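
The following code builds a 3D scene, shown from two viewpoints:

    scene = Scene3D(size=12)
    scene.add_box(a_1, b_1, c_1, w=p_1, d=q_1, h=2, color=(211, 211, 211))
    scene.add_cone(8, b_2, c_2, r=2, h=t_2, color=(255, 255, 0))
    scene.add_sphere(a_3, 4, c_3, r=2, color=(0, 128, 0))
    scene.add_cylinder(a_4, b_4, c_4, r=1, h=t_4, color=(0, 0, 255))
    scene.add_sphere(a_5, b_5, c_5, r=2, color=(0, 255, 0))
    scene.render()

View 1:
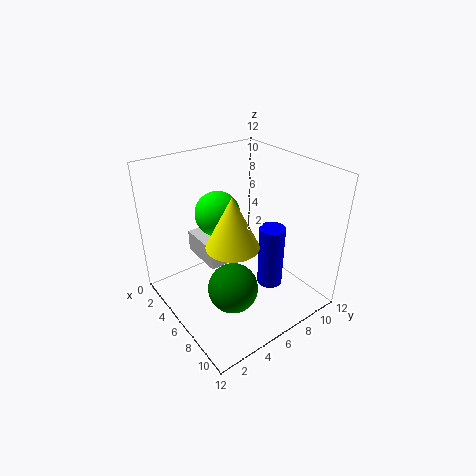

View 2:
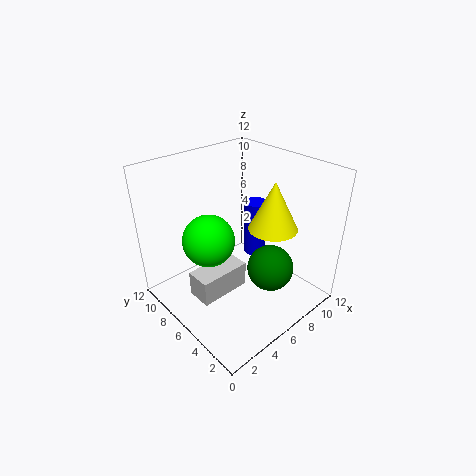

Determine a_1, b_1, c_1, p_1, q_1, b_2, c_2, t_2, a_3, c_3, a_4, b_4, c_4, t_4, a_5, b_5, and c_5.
a_1 = 1, b_1 = 4, c_1 = 3, p_1 = 4, q_1 = 2, b_2 = 4, c_2 = 7, t_2 = 4, a_3 = 8, c_3 = 3, a_4 = 9, b_4 = 7, c_4 = 3, t_4 = 5, a_5 = 3, b_5 = 6, c_5 = 7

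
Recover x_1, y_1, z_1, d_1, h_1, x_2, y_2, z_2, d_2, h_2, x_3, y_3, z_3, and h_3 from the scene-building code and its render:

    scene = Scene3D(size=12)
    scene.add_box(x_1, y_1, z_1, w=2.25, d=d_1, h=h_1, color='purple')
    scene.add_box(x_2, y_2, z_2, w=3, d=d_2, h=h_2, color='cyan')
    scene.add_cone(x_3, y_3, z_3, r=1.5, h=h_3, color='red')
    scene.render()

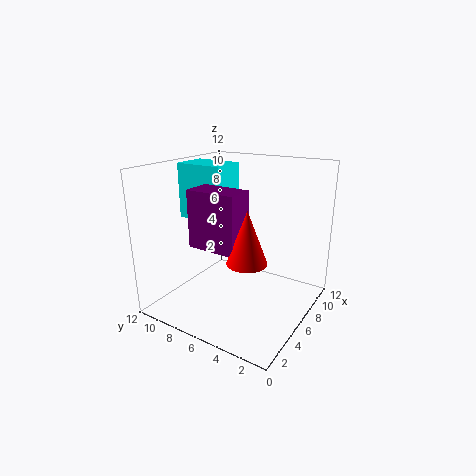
x_1 = 2.5; y_1 = 4.25; z_1 = 6; d_1 = 4; h_1 = 4.5; x_2 = 5.5; y_2 = 7.5; z_2 = 7; d_2 = 4.25; h_2 = 4.75; x_3 = 3.25; y_3 = 3.5; z_3 = 5.5; h_3 = 4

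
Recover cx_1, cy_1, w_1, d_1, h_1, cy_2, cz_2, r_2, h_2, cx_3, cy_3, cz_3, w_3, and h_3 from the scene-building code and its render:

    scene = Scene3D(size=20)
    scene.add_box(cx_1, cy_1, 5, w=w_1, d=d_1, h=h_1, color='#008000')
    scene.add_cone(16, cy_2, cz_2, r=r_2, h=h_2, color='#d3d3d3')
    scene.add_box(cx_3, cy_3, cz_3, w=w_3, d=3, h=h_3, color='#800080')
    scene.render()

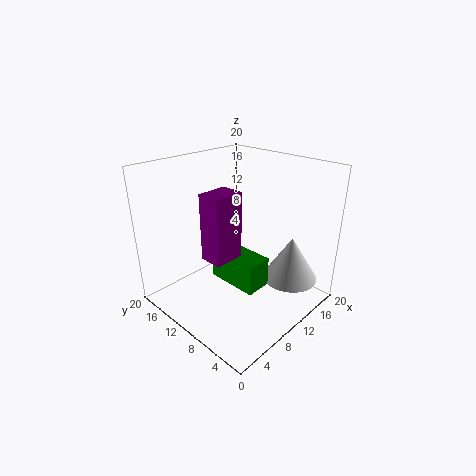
cx_1 = 6.5
cy_1 = 4.5
w_1 = 3.5
d_1 = 7
h_1 = 4
cy_2 = 5
cz_2 = 3
r_2 = 4
h_2 = 6.5
cx_3 = 3.5
cy_3 = 7
cz_3 = 9.5
w_3 = 4
h_3 = 8.5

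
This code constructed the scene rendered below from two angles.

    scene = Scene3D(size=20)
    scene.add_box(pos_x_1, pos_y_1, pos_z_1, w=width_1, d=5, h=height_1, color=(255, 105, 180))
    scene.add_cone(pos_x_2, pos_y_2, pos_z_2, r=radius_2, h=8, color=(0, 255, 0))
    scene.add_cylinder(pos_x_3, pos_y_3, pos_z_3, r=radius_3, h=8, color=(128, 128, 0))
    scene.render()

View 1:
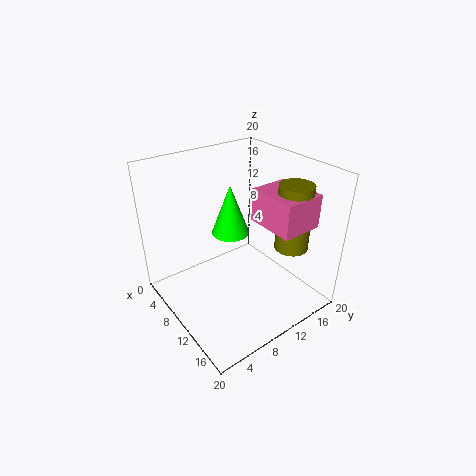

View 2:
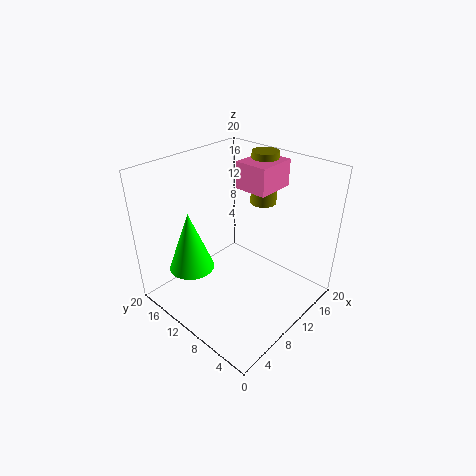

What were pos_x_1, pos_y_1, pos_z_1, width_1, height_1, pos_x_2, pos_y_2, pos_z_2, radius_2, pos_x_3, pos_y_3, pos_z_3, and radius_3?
pos_x_1 = 14, pos_y_1 = 9, pos_z_1 = 15, width_1 = 6, height_1 = 4, pos_x_2 = 4, pos_y_2 = 13, pos_z_2 = 7, radius_2 = 3, pos_x_3 = 18, pos_y_3 = 12, pos_z_3 = 12, radius_3 = 2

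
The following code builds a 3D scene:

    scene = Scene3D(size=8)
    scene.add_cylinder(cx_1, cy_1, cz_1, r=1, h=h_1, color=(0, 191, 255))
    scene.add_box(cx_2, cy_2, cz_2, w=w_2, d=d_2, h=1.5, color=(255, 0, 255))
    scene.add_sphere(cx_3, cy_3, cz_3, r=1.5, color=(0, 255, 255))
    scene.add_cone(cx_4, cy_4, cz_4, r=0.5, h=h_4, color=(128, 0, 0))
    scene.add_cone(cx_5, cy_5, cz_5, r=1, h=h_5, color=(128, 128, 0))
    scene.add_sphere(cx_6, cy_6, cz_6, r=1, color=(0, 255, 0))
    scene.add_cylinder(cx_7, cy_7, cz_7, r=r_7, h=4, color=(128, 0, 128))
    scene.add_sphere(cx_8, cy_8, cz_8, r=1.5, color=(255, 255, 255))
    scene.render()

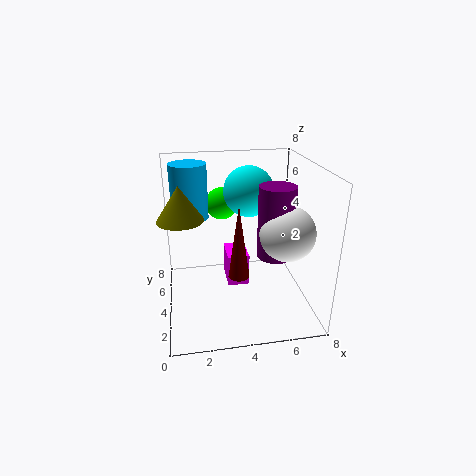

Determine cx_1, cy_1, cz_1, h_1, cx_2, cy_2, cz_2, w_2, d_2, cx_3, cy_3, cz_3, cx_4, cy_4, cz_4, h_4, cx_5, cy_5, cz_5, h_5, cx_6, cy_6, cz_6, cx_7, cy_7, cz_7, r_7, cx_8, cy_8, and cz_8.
cx_1 = 1.5
cy_1 = 5
cz_1 = 5
h_1 = 3
cx_2 = 3
cy_2 = 1
cz_2 = 3
w_2 = 1
d_2 = 1.5
cx_3 = 5
cy_3 = 6
cz_3 = 6
cx_4 = 3.5
cy_4 = 1
cz_4 = 3.5
h_4 = 3.5
cx_5 = 1
cy_5 = 1
cz_5 = 6.5
h_5 = 1.5
cx_6 = 3.5
cy_6 = 7
cz_6 = 5
cx_7 = 6
cy_7 = 3.5
cz_7 = 3
r_7 = 1
cx_8 = 6.5
cy_8 = 3
cz_8 = 4.5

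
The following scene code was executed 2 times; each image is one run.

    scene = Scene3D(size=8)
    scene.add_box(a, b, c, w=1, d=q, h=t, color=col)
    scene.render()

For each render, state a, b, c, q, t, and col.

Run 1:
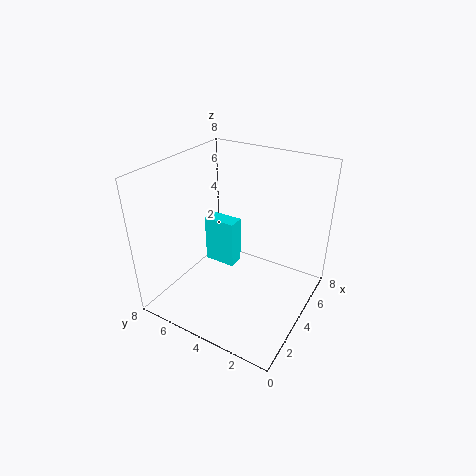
a = 5, b = 5, c = 1, q = 2, t = 3, col = 'cyan'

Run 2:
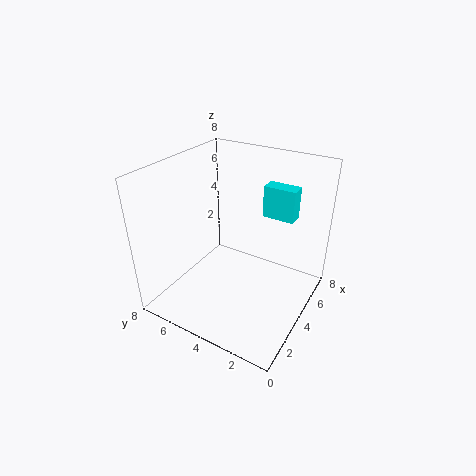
a = 7, b = 2, c = 4, q = 2, t = 2, col = 'cyan'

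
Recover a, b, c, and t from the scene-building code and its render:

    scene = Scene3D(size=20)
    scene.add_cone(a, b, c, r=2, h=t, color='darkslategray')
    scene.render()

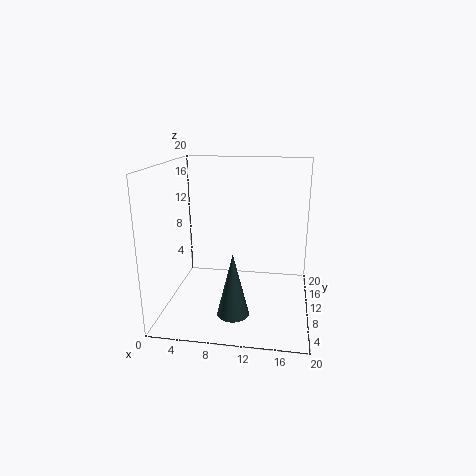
a = 10.5, b = 3, c = 2.5, t = 8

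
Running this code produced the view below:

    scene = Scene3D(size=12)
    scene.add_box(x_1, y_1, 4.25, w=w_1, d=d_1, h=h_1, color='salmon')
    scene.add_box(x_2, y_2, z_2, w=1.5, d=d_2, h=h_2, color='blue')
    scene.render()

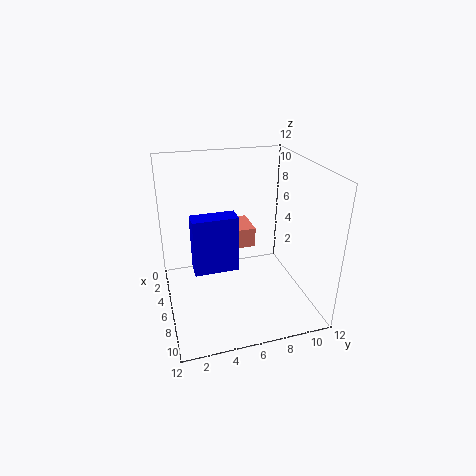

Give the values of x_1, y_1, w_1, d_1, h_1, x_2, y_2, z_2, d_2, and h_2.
x_1 = 1.75; y_1 = 6.5; w_1 = 3; d_1 = 1.5; h_1 = 1.75; x_2 = 6.5; y_2 = 2; z_2 = 4.25; d_2 = 3.5; h_2 = 4.5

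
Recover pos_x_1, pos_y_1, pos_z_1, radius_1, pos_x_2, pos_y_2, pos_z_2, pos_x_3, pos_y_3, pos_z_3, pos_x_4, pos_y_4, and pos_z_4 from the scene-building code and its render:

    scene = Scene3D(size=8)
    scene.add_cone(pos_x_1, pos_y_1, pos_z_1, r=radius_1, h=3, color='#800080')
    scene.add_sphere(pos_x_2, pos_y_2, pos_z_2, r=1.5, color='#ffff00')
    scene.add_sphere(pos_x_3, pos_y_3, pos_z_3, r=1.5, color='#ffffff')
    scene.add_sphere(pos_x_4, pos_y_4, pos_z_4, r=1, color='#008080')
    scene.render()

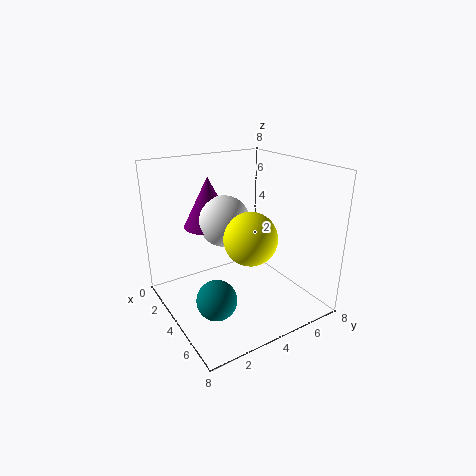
pos_x_1 = 1.5
pos_y_1 = 3.5
pos_z_1 = 4
radius_1 = 1.5
pos_x_2 = 4.5
pos_y_2 = 4.5
pos_z_2 = 4
pos_x_3 = 2.5
pos_y_3 = 4
pos_z_3 = 4.5
pos_x_4 = 6
pos_y_4 = 1.5
pos_z_4 = 2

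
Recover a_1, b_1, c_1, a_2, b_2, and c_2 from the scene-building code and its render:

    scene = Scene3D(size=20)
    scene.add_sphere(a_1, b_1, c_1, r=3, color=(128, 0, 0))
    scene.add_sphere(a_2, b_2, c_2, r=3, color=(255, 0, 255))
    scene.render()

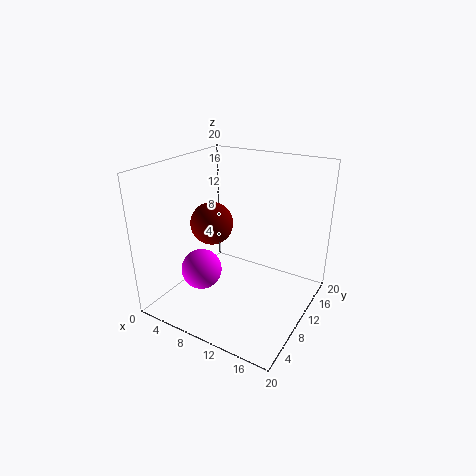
a_1 = 6; b_1 = 9.5; c_1 = 11.5; a_2 = 4.5; b_2 = 8.5; c_2 = 4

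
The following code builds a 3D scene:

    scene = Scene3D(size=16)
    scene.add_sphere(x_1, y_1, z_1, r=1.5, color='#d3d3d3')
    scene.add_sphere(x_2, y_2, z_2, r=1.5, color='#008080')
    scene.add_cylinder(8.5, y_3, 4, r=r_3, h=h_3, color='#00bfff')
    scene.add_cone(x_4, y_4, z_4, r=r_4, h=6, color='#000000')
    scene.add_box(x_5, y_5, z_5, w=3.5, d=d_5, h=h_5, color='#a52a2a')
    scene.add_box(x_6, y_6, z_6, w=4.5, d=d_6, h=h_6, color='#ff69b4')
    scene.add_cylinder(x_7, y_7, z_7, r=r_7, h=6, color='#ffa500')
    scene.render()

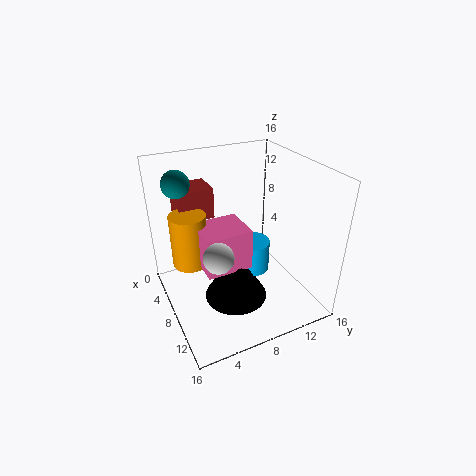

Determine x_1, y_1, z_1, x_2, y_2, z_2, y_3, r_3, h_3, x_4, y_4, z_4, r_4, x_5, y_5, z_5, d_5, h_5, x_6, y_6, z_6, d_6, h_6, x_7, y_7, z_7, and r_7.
x_1 = 12
y_1 = 4
z_1 = 9
x_2 = 4.5
y_2 = 2.5
z_2 = 14
y_3 = 9.5
r_3 = 2
h_3 = 3.5
x_4 = 9.5
y_4 = 7
z_4 = 1.5
r_4 = 3.5
x_5 = 1.5
y_5 = 2.5
z_5 = 9.5
d_5 = 4
h_5 = 3.5
x_6 = 6
y_6 = 3.5
z_6 = 5.5
d_6 = 5
h_6 = 4.5
x_7 = 6
y_7 = 3
z_7 = 5
r_7 = 2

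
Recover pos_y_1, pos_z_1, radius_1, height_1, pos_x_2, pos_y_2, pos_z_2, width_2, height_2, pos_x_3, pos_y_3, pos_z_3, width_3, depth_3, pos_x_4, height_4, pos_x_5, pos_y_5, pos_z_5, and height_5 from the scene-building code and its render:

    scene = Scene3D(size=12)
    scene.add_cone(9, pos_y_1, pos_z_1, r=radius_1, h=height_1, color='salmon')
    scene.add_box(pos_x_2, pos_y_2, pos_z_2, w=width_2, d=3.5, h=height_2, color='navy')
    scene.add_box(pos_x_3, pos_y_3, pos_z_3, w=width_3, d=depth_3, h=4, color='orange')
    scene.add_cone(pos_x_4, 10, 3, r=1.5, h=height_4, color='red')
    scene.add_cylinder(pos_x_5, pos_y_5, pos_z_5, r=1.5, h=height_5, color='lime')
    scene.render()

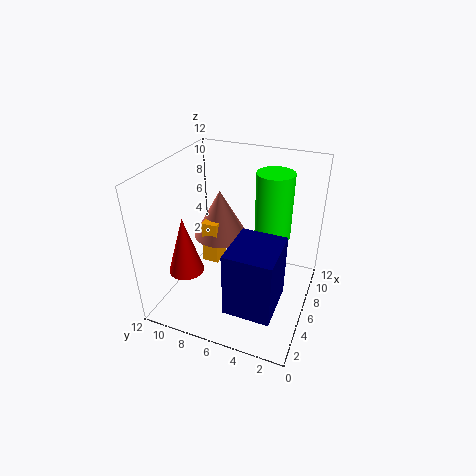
pos_y_1 = 9, pos_z_1 = 4, radius_1 = 2.5, height_1 = 4.5, pos_x_2 = 0.5, pos_y_2 = 1.5, pos_z_2 = 3, width_2 = 4, height_2 = 5, pos_x_3 = 7, pos_y_3 = 8.5, pos_z_3 = 2, width_3 = 2, depth_3 = 1.5, pos_x_4 = 4, height_4 = 5, pos_x_5 = 7.5, pos_y_5 = 3.5, pos_z_5 = 6, height_5 = 5.5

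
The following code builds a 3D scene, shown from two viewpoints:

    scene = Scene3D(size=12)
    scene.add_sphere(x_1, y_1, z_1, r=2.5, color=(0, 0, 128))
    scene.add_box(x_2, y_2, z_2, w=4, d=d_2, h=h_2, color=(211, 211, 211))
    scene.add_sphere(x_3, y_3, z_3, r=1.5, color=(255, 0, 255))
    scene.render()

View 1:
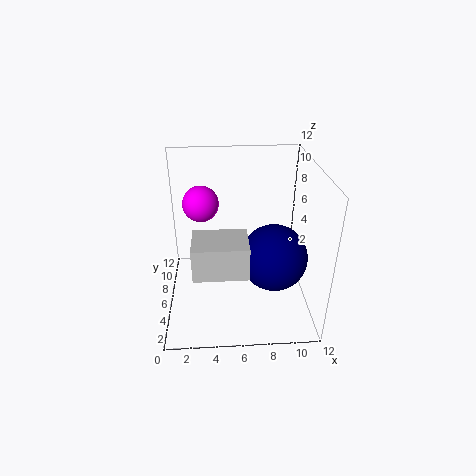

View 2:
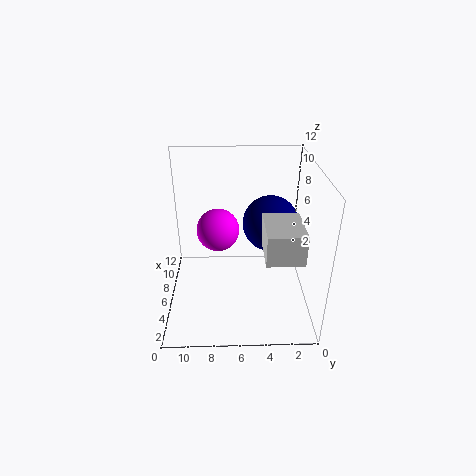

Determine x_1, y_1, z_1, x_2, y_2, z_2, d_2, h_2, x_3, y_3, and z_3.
x_1 = 8.5
y_1 = 3
z_1 = 6
x_2 = 2.5
y_2 = 1
z_2 = 5.5
d_2 = 3
h_2 = 2.5
x_3 = 3
y_3 = 7.5
z_3 = 8.5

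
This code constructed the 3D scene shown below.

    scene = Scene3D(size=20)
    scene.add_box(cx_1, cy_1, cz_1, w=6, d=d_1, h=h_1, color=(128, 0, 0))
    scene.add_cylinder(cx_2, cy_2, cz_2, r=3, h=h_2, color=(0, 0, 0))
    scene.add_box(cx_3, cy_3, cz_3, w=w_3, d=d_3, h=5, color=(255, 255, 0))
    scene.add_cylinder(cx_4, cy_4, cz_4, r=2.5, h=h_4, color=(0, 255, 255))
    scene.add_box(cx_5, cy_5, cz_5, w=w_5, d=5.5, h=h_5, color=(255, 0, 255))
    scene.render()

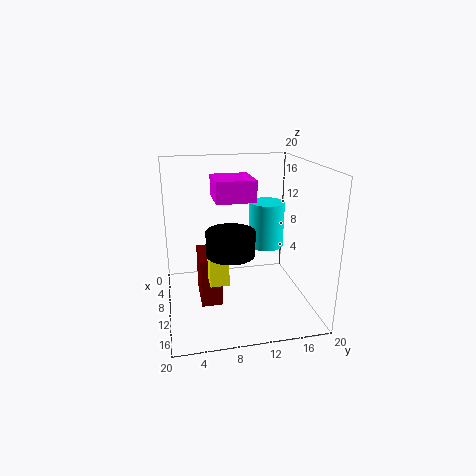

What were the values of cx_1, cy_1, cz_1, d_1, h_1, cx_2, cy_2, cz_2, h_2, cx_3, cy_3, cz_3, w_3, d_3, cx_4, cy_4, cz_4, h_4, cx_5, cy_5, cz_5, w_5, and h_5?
cx_1 = 5.5, cy_1 = 4.5, cz_1 = 0.5, d_1 = 3, h_1 = 7, cx_2 = 15, cy_2 = 8, cz_2 = 10, h_2 = 3, cx_3 = 11, cy_3 = 5.5, cz_3 = 5, w_3 = 3, d_3 = 2.5, cx_4 = 8.5, cy_4 = 14.5, cz_4 = 8, h_4 = 6.5, cx_5 = 4.5, cy_5 = 7, cz_5 = 15, w_5 = 6, h_5 = 3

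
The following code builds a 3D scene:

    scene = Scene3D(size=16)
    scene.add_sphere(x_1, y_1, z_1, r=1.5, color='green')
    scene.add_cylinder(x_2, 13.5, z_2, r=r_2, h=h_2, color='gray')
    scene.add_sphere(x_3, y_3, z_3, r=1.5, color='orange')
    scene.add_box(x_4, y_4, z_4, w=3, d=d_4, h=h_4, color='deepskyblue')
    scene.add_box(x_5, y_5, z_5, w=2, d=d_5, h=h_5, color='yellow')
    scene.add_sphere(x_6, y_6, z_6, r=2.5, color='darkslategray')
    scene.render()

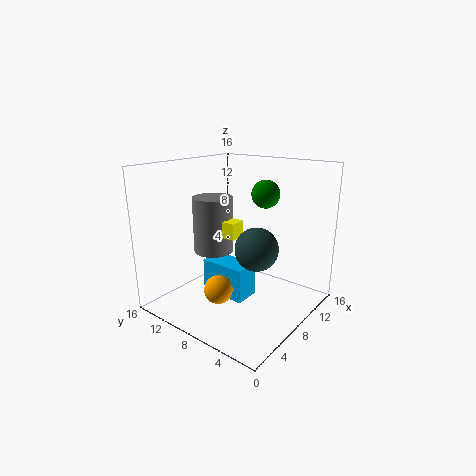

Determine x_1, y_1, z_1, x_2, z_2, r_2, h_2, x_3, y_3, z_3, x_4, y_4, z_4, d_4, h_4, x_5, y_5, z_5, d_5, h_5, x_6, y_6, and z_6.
x_1 = 9.5
y_1 = 5.5
z_1 = 13
x_2 = 10
z_2 = 4.5
r_2 = 2.5
h_2 = 7
x_3 = 4
y_3 = 7.5
z_3 = 3.5
x_4 = 7
y_4 = 7
z_4 = 0.5
d_4 = 5.5
h_4 = 4
x_5 = 9
y_5 = 9.5
z_5 = 7
d_5 = 4.5
h_5 = 2
x_6 = 9.5
y_6 = 6.5
z_6 = 6.5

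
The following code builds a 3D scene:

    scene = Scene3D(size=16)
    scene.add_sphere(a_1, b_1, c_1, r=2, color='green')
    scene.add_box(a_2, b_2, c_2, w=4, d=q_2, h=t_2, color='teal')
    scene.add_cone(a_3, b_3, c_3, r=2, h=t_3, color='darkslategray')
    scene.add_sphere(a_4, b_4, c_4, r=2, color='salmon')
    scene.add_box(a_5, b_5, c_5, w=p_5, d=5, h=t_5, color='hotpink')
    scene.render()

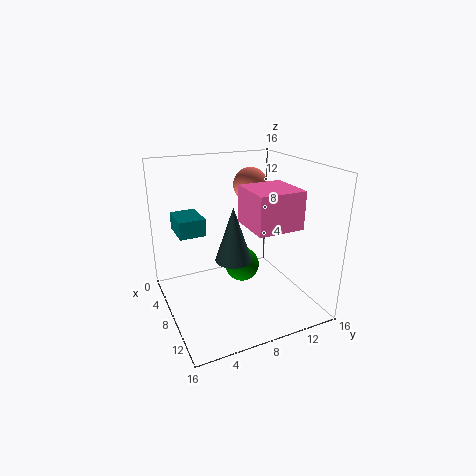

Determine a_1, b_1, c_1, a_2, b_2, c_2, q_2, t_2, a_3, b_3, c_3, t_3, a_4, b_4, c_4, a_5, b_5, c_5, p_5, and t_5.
a_1 = 7, b_1 = 9, c_1 = 4, a_2 = 2, b_2 = 2, c_2 = 8, q_2 = 3, t_2 = 2, a_3 = 9, b_3 = 7, c_3 = 6, t_3 = 6, a_4 = 5, b_4 = 11, c_4 = 13, a_5 = 8, b_5 = 8, c_5 = 10, p_5 = 5, t_5 = 4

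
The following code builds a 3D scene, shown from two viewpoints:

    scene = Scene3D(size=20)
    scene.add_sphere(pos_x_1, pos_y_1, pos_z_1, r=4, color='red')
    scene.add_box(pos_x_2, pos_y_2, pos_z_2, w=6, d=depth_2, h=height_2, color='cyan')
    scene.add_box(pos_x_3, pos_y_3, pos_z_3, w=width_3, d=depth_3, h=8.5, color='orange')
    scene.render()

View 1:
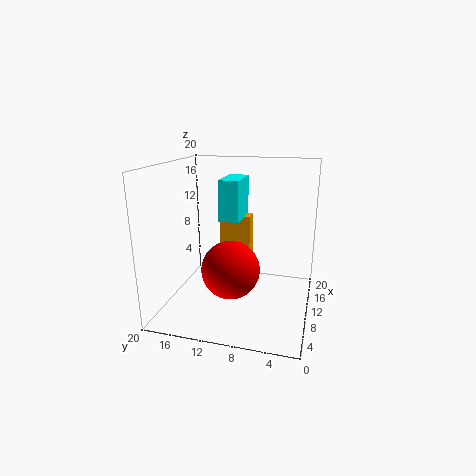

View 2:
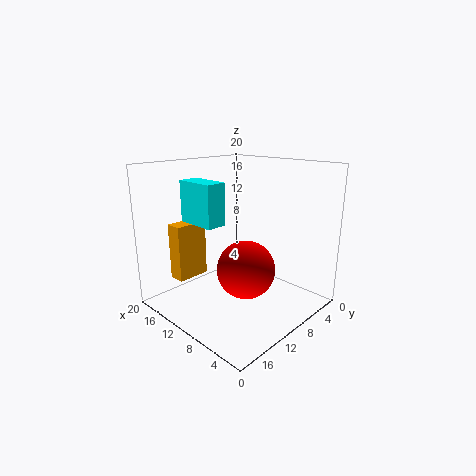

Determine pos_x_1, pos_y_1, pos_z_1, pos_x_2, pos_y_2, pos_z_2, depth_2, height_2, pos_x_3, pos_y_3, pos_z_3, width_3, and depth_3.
pos_x_1 = 8
pos_y_1 = 10.5
pos_z_1 = 6
pos_x_2 = 12
pos_y_2 = 10.5
pos_z_2 = 11.5
depth_2 = 3
height_2 = 6
pos_x_3 = 17
pos_y_3 = 10
pos_z_3 = 2.5
width_3 = 2.5
depth_3 = 5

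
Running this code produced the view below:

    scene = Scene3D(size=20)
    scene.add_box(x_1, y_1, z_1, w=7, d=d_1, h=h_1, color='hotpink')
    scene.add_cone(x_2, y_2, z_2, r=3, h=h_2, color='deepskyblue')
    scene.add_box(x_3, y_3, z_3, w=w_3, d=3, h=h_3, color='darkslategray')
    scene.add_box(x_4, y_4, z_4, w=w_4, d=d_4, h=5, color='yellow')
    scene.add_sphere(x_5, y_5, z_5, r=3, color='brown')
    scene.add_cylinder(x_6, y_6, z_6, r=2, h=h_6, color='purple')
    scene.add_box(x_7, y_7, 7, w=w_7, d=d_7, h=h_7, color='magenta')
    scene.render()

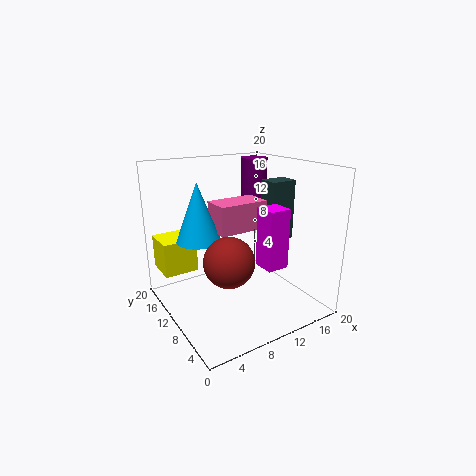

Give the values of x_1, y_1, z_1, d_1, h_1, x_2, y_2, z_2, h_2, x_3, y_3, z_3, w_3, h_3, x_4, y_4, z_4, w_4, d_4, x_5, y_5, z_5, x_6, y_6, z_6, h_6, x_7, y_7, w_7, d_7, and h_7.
x_1 = 7; y_1 = 9; z_1 = 11; d_1 = 4; h_1 = 4; x_2 = 5; y_2 = 12; z_2 = 10; h_2 = 8; x_3 = 16; y_3 = 10; z_3 = 8; w_3 = 4; h_3 = 9; x_4 = 1; y_4 = 15; z_4 = 4; w_4 = 5; d_4 = 5; x_5 = 5; y_5 = 4; z_5 = 10; x_6 = 16; y_6 = 15; z_6 = 11; h_6 = 9; x_7 = 11; y_7 = 4; w_7 = 3; d_7 = 3; h_7 = 8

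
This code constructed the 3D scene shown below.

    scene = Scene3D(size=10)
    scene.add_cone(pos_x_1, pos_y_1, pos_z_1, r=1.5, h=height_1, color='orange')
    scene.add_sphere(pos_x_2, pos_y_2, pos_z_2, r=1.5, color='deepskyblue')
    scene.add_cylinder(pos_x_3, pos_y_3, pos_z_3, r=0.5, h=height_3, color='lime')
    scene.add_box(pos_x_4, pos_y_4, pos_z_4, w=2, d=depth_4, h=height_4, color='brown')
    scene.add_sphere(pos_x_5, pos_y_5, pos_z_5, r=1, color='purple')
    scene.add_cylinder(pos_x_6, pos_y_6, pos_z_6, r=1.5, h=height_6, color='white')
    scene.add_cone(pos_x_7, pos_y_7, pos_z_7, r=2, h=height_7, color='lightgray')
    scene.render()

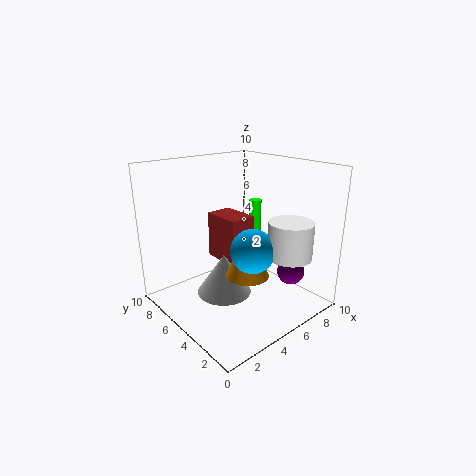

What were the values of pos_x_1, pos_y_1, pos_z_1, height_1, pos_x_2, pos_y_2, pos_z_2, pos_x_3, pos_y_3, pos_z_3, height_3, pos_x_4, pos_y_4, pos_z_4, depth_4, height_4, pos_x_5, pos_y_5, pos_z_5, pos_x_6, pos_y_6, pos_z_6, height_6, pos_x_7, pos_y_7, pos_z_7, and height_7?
pos_x_1 = 5
pos_y_1 = 4
pos_z_1 = 2.5
height_1 = 3.5
pos_x_2 = 5
pos_y_2 = 3.5
pos_z_2 = 4.5
pos_x_3 = 9
pos_y_3 = 7.5
pos_z_3 = 3
height_3 = 3.5
pos_x_4 = 5
pos_y_4 = 5.5
pos_z_4 = 2.5
depth_4 = 3
height_4 = 3.5
pos_x_5 = 8.5
pos_y_5 = 3
pos_z_5 = 2
pos_x_6 = 7
pos_y_6 = 2
pos_z_6 = 4
height_6 = 2.5
pos_x_7 = 4.5
pos_y_7 = 6
pos_z_7 = 0.5
height_7 = 3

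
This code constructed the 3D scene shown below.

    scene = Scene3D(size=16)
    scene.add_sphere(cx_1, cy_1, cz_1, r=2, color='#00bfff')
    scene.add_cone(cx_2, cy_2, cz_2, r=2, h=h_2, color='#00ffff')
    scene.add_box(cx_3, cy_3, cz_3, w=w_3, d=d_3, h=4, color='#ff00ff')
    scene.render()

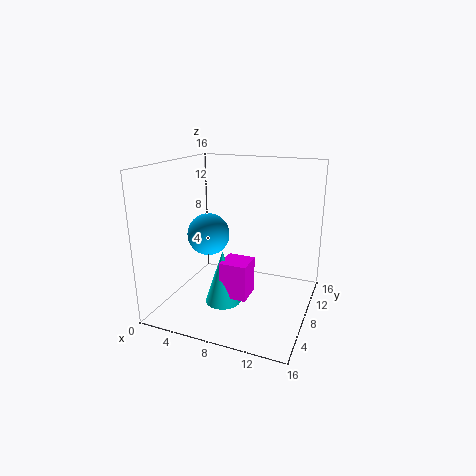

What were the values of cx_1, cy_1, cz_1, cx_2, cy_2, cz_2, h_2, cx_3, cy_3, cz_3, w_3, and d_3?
cx_1 = 7; cy_1 = 3; cz_1 = 10; cx_2 = 7; cy_2 = 6; cz_2 = 1; h_2 = 6; cx_3 = 7; cy_3 = 5; cz_3 = 2; w_3 = 3; d_3 = 3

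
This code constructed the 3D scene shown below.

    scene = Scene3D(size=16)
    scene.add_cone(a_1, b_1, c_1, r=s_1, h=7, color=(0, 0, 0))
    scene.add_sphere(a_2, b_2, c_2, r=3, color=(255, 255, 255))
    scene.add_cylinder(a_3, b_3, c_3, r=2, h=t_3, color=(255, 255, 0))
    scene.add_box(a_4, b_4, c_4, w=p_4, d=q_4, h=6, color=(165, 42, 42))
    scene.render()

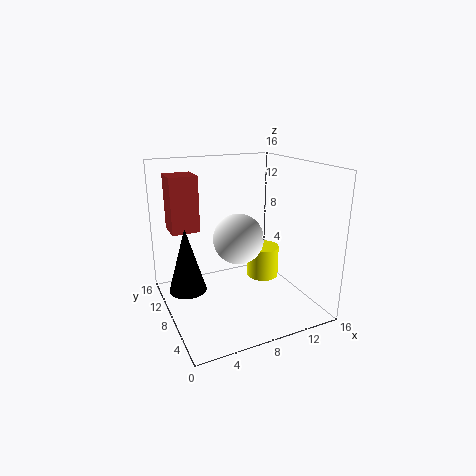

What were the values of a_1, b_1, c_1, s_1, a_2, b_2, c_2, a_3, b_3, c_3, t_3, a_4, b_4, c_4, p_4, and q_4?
a_1 = 2, b_1 = 8, c_1 = 3, s_1 = 2, a_2 = 9, b_2 = 10, c_2 = 7, a_3 = 13, b_3 = 11, c_3 = 1, t_3 = 4, a_4 = 1, b_4 = 9, c_4 = 9, p_4 = 3, q_4 = 3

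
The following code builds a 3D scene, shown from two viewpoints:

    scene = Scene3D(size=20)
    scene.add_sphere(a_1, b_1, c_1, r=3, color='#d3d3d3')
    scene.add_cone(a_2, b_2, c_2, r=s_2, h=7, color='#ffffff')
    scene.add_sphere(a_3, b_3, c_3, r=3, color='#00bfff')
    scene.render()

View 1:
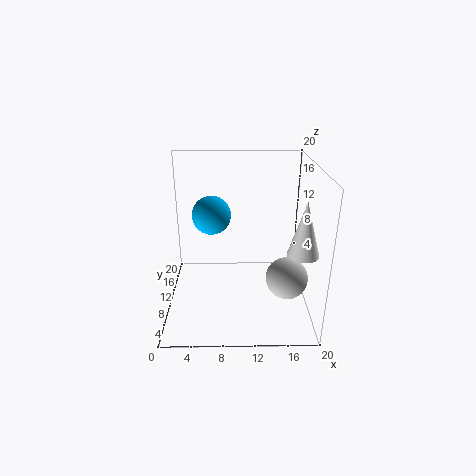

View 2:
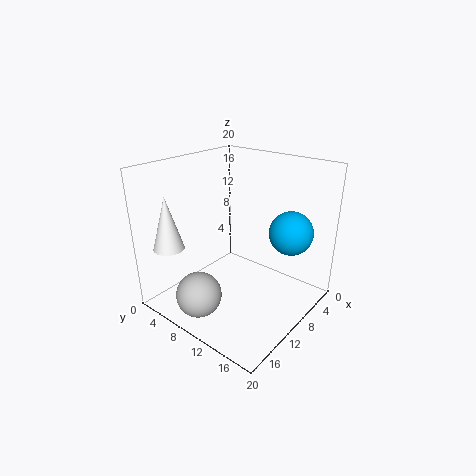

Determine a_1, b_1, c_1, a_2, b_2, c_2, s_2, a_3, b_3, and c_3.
a_1 = 17, b_1 = 9, c_1 = 4, a_2 = 18, b_2 = 5, c_2 = 10, s_2 = 2, a_3 = 6, b_3 = 16, c_3 = 11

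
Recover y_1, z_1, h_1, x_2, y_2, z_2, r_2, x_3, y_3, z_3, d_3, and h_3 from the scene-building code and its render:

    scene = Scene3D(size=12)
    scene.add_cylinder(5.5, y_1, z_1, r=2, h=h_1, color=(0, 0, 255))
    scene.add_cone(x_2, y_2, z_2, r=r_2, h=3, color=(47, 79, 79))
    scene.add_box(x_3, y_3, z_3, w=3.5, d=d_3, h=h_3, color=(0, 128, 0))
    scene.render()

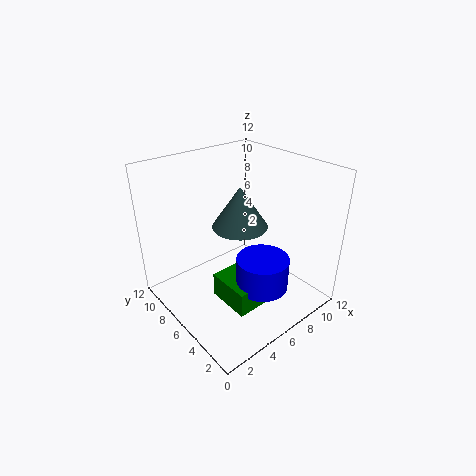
y_1 = 2.5; z_1 = 3.5; h_1 = 2.5; x_2 = 4.5; y_2 = 4; z_2 = 8.5; r_2 = 2; x_3 = 3; y_3 = 2; z_3 = 2; d_3 = 3.5; h_3 = 2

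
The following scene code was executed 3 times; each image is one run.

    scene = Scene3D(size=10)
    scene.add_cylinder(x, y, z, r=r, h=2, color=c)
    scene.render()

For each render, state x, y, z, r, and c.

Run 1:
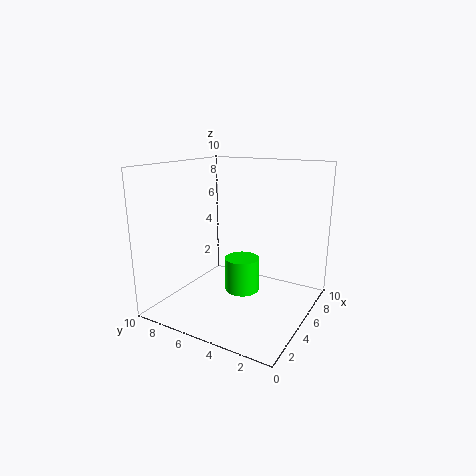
x = 2
y = 3
z = 3
r = 1
c = 'lime'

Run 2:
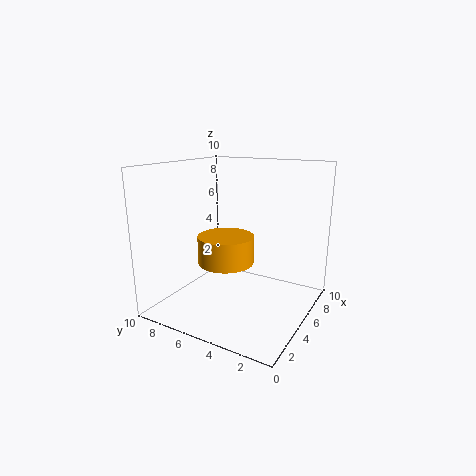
x = 5
y = 6
z = 3
r = 2
c = 'orange'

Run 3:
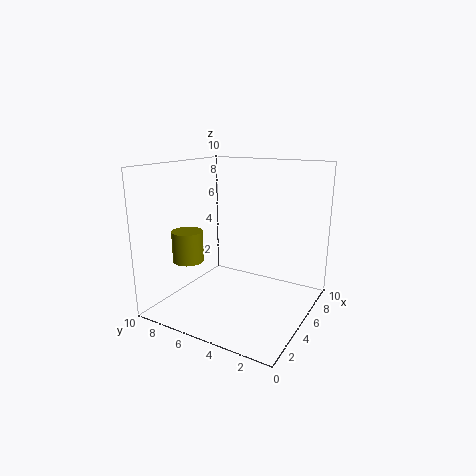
x = 2
y = 7
z = 4
r = 1
c = 'olive'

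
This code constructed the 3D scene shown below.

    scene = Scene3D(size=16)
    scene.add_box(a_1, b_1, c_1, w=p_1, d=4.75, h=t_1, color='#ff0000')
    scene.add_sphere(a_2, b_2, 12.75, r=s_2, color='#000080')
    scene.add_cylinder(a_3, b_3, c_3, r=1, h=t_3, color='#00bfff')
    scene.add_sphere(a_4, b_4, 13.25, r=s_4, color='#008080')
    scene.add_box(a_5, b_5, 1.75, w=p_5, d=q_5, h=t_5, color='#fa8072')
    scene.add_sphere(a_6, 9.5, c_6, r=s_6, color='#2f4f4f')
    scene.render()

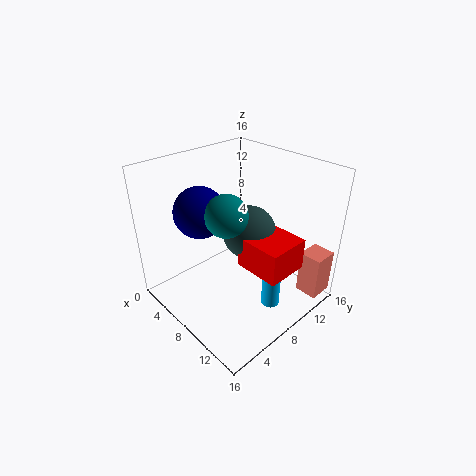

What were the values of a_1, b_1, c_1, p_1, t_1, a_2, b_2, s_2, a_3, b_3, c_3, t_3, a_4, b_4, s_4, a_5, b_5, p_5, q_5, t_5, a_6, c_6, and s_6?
a_1 = 9
b_1 = 7
c_1 = 5.5
p_1 = 5.25
t_1 = 3.5
a_2 = 7.75
b_2 = 3.25
s_2 = 2.5
a_3 = 12.75
b_3 = 8.5
c_3 = 1.5
t_3 = 3.75
a_4 = 10.75
b_4 = 4
s_4 = 2
a_5 = 13.5
b_5 = 12.25
p_5 = 2.5
q_5 = 2.75
t_5 = 5
a_6 = 8.25
c_6 = 8.25
s_6 = 3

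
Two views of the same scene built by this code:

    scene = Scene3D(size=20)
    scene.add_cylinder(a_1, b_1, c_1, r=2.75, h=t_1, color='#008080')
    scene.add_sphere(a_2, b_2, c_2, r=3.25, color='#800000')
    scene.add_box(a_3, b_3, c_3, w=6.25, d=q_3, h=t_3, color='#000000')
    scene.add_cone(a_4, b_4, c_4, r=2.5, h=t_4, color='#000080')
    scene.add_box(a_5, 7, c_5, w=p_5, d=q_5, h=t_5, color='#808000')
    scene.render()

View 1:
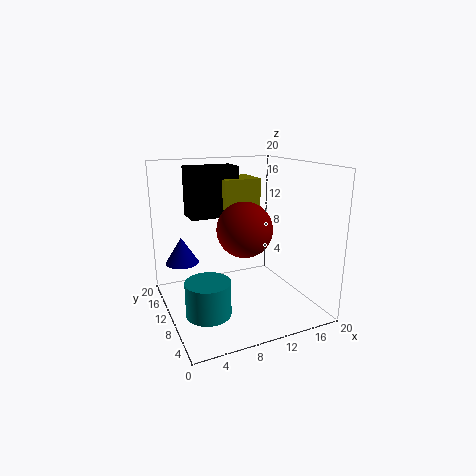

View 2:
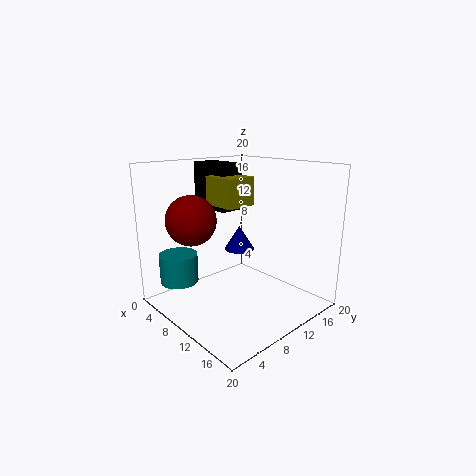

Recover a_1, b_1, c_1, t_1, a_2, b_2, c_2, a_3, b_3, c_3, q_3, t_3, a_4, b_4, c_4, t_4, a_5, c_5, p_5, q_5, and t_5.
a_1 = 3.5, b_1 = 4.25, c_1 = 3, t_1 = 4.25, a_2 = 8, b_2 = 3.75, c_2 = 13.25, a_3 = 3, b_3 = 8, c_3 = 13.75, q_3 = 3.5, t_3 = 6.25, a_4 = 3.5, b_4 = 16.25, c_4 = 5, t_4 = 4, a_5 = 7, c_5 = 14.75, p_5 = 4.75, q_5 = 4.25, t_5 = 3.75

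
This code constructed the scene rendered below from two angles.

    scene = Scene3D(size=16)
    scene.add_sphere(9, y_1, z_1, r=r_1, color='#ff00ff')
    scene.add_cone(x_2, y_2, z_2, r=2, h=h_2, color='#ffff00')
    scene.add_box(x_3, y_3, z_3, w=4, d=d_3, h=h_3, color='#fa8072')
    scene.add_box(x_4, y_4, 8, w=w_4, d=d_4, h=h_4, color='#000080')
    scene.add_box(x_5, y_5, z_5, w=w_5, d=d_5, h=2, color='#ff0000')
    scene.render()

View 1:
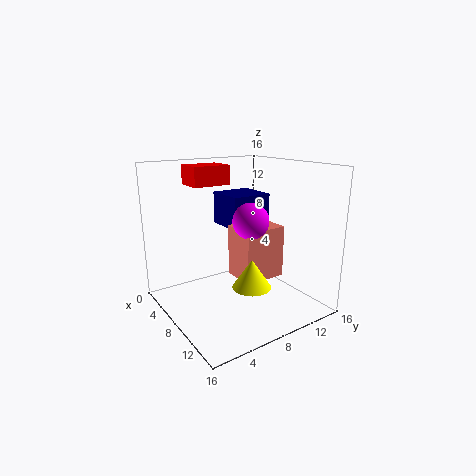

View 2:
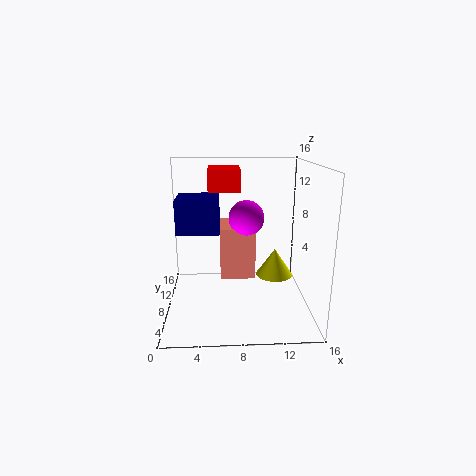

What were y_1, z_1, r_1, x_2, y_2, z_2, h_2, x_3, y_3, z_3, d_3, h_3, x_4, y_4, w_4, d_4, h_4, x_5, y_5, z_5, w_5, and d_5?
y_1 = 9
z_1 = 10
r_1 = 2
x_2 = 12
y_2 = 7
z_2 = 4
h_2 = 3
x_3 = 6
y_3 = 8
z_3 = 3
d_3 = 5
h_3 = 6
x_4 = 1
y_4 = 9
w_4 = 5
d_4 = 5
h_4 = 4
x_5 = 5
y_5 = 3
z_5 = 14
w_5 = 3
d_5 = 4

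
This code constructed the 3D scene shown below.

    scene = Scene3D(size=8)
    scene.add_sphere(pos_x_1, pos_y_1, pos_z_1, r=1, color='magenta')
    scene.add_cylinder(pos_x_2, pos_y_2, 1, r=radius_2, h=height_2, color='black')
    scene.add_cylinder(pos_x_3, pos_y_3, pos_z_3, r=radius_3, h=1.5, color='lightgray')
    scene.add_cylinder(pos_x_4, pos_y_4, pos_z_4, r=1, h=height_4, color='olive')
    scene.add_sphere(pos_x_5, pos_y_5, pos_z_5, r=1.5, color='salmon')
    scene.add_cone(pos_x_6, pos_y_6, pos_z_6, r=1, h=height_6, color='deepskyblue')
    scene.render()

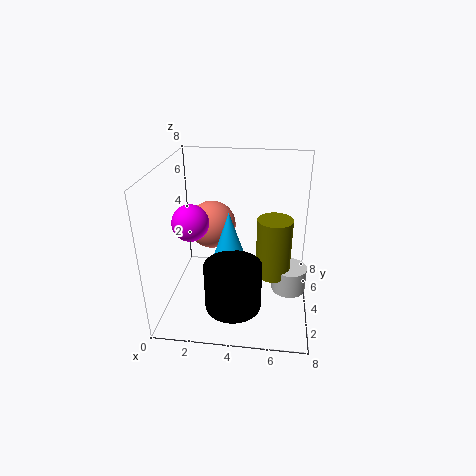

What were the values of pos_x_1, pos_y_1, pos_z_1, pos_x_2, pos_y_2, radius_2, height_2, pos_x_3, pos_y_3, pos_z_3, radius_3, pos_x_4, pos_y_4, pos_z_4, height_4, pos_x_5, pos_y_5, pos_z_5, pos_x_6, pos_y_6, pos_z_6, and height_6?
pos_x_1 = 1.5, pos_y_1 = 3.5, pos_z_1 = 5, pos_x_2 = 4, pos_y_2 = 2, radius_2 = 1.5, height_2 = 2.5, pos_x_3 = 7, pos_y_3 = 4.5, pos_z_3 = 0.5, radius_3 = 1, pos_x_4 = 6, pos_y_4 = 4.5, pos_z_4 = 1.5, height_4 = 3.5, pos_x_5 = 2, pos_y_5 = 6.5, pos_z_5 = 3.5, pos_x_6 = 3.5, pos_y_6 = 4, pos_z_6 = 2.5, height_6 = 3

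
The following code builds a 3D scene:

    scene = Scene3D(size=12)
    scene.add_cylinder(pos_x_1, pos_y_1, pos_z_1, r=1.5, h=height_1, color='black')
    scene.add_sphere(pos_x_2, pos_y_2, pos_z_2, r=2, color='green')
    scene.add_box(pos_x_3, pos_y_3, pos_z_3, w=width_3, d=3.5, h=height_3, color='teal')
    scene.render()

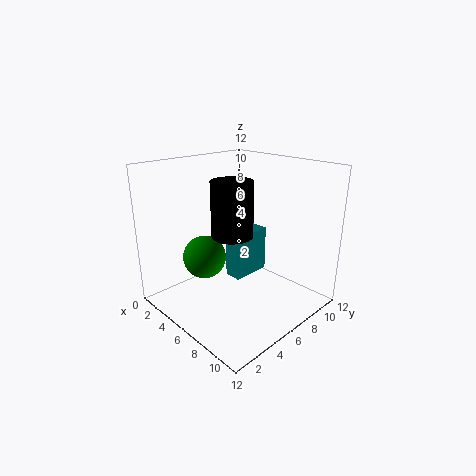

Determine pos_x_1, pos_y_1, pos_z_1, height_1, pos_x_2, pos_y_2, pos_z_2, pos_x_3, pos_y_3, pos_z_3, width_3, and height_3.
pos_x_1 = 8, pos_y_1 = 3.5, pos_z_1 = 7.5, height_1 = 4, pos_x_2 = 2, pos_y_2 = 5.5, pos_z_2 = 3, pos_x_3 = 4.5, pos_y_3 = 6, pos_z_3 = 2, width_3 = 1.5, height_3 = 4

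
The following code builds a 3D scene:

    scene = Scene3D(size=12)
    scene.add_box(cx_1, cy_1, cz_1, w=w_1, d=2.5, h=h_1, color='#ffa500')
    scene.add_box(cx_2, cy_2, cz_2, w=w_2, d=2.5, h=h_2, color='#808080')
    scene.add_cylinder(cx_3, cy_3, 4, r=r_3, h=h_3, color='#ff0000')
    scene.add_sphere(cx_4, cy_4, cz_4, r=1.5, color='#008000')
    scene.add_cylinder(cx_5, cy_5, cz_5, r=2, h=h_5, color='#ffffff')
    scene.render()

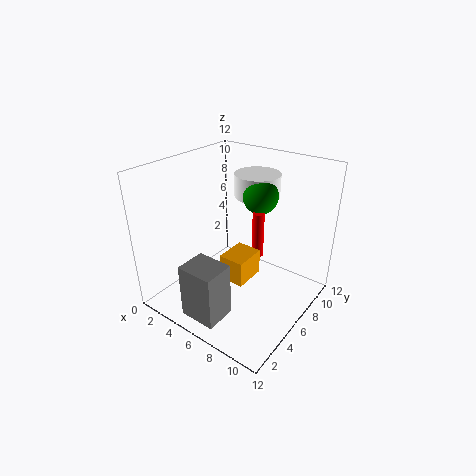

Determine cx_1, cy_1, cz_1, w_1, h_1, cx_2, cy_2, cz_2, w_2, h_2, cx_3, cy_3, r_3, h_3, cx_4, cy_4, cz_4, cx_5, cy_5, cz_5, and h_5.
cx_1 = 6.5, cy_1 = 3, cz_1 = 4, w_1 = 2, h_1 = 2, cx_2 = 4.5, cy_2 = 0.5, cz_2 = 1, w_2 = 3, h_2 = 4.5, cx_3 = 7, cy_3 = 7.5, r_3 = 0.5, h_3 = 4, cx_4 = 6.5, cy_4 = 8.5, cz_4 = 9, cx_5 = 5.5, cy_5 = 9.5, cz_5 = 8.5, h_5 = 2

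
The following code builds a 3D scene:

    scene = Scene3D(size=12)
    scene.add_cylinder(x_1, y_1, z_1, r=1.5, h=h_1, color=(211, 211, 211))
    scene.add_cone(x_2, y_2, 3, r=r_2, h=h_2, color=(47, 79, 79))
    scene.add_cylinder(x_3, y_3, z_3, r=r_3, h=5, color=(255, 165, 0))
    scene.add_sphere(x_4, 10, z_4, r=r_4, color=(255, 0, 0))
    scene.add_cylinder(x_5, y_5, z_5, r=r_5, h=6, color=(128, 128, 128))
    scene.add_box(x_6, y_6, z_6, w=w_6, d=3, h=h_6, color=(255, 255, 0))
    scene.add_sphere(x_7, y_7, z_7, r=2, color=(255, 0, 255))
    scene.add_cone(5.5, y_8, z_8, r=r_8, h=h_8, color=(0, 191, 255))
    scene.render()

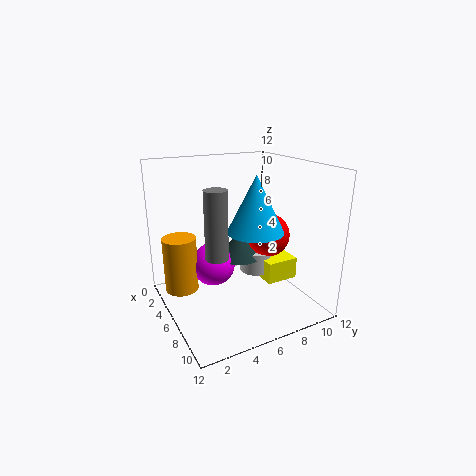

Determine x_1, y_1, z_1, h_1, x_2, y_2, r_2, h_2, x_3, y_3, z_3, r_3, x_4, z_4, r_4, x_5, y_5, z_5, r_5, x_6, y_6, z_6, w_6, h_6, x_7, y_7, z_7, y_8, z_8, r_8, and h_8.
x_1 = 4, y_1 = 9, z_1 = 1.5, h_1 = 2, x_2 = 3.5, y_2 = 7.5, r_2 = 2, h_2 = 2.5, x_3 = 2.5, y_3 = 2, z_3 = 0.5, r_3 = 1.5, x_4 = 4.5, z_4 = 5, r_4 = 2, x_5 = 5, y_5 = 4.5, z_5 = 4, r_5 = 1, x_6 = 3.5, y_6 = 9, z_6 = 1, w_6 = 3, h_6 = 2, x_7 = 3, y_7 = 5, z_7 = 2.5, y_8 = 8, z_8 = 6, r_8 = 2.5, h_8 = 5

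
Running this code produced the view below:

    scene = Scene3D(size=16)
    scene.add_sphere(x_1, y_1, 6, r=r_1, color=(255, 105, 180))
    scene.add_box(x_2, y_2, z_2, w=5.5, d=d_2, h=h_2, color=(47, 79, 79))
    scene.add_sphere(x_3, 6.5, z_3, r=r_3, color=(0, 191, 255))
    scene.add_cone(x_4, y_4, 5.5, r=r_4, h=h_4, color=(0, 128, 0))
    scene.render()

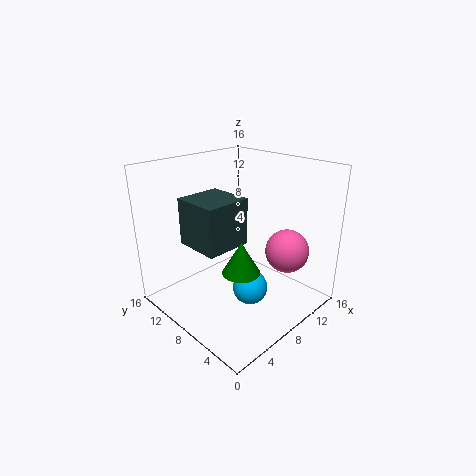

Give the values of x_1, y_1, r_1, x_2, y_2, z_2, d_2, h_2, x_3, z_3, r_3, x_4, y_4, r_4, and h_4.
x_1 = 12.5; y_1 = 4.5; r_1 = 2.5; x_2 = 4.5; y_2 = 8.5; z_2 = 6.5; d_2 = 5.5; h_2 = 5.5; x_3 = 8.5; z_3 = 2; r_3 = 2; x_4 = 6; y_4 = 5.5; r_4 = 2; h_4 = 3.5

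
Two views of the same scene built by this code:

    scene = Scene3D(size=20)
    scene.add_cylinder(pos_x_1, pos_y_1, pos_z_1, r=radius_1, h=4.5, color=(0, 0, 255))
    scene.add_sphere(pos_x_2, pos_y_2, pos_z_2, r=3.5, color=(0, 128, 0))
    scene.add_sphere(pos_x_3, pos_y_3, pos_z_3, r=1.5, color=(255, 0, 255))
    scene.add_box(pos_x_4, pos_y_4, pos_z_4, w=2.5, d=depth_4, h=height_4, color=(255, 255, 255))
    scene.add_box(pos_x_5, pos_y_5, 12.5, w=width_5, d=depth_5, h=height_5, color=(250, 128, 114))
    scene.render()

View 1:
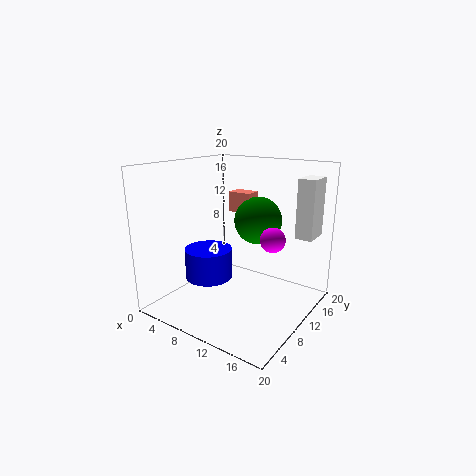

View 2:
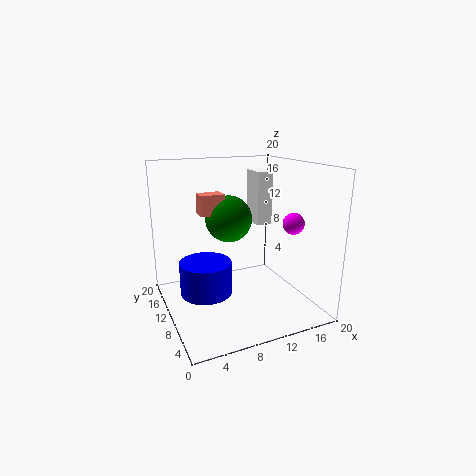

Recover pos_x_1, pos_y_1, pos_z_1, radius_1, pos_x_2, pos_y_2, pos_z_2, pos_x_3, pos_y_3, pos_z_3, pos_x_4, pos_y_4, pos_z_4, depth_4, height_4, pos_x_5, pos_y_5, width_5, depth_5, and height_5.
pos_x_1 = 5
pos_y_1 = 9.5
pos_z_1 = 3
radius_1 = 3.5
pos_x_2 = 10.5
pos_y_2 = 14.5
pos_z_2 = 11.5
pos_x_3 = 17
pos_y_3 = 7
pos_z_3 = 12
pos_x_4 = 16
pos_y_4 = 15.5
pos_z_4 = 9.5
depth_4 = 4
height_4 = 8.5
pos_x_5 = 6
pos_y_5 = 13.5
width_5 = 3.5
depth_5 = 2.5
height_5 = 3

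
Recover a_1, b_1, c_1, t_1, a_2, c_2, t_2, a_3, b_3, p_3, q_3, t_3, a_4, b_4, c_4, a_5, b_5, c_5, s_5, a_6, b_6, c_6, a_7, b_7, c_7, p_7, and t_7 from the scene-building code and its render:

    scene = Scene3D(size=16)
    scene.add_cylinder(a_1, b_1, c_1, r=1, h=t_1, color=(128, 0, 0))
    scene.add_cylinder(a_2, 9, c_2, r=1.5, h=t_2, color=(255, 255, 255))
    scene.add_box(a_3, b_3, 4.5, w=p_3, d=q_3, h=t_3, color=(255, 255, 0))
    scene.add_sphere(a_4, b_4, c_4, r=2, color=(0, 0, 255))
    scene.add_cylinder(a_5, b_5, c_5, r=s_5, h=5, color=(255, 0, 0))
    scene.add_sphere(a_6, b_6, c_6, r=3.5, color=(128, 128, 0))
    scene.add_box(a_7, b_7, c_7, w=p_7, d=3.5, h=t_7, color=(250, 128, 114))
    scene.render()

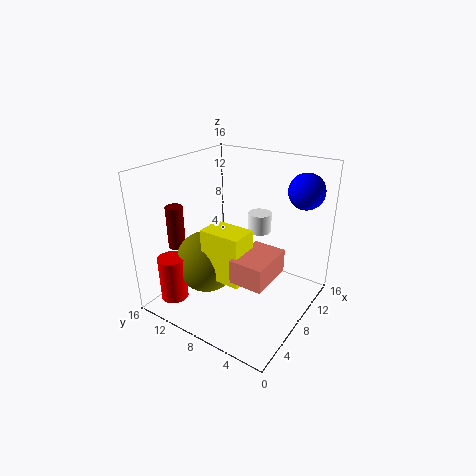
a_1 = 5.5, b_1 = 15, c_1 = 6, t_1 = 5, a_2 = 14.5, c_2 = 6, t_2 = 2.5, a_3 = 4, b_3 = 5.5, p_3 = 3, q_3 = 4.5, t_3 = 5.5, a_4 = 13, b_4 = 2.5, c_4 = 13, a_5 = 2.5, b_5 = 13, c_5 = 1.5, s_5 = 1.5, a_6 = 6, b_6 = 11, c_6 = 5, a_7 = 3.5, b_7 = 2.5, c_7 = 5.5, p_7 = 5, t_7 = 2.5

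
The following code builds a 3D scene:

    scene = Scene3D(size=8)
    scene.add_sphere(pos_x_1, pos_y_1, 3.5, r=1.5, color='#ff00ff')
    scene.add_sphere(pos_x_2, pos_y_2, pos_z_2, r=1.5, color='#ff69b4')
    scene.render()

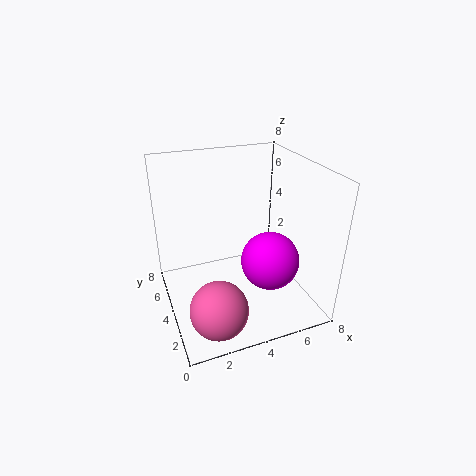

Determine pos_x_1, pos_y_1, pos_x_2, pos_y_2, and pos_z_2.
pos_x_1 = 5
pos_y_1 = 2
pos_x_2 = 2
pos_y_2 = 1.5
pos_z_2 = 1.5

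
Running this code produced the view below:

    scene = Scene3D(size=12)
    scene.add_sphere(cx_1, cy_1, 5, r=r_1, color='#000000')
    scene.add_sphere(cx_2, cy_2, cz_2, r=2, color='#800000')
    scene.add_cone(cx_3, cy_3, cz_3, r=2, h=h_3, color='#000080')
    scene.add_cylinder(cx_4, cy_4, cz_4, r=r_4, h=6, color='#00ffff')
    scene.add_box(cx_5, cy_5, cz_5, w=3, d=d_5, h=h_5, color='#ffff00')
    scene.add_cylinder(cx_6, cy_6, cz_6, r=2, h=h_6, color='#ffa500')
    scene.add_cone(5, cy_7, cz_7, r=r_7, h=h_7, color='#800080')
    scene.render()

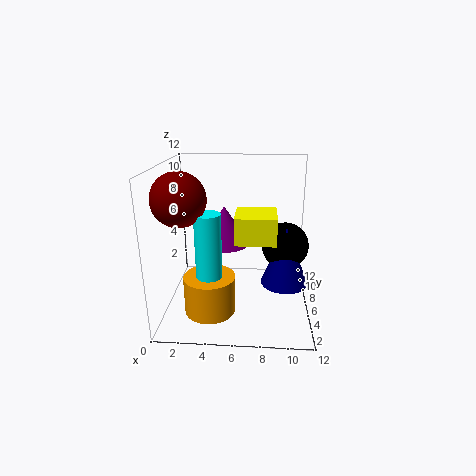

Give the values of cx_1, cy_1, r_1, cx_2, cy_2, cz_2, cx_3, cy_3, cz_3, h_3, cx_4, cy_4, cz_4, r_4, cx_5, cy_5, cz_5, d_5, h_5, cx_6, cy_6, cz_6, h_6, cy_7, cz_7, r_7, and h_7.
cx_1 = 10, cy_1 = 7, r_1 = 2, cx_2 = 2, cy_2 = 3, cz_2 = 10, cx_3 = 10, cy_3 = 6, cz_3 = 2, h_3 = 5, cx_4 = 4, cy_4 = 3, cz_4 = 3, r_4 = 1, cx_5 = 6, cy_5 = 2, cz_5 = 7, d_5 = 3, h_5 = 2, cx_6 = 4, cy_6 = 3, cz_6 = 1, h_6 = 3, cy_7 = 5, cz_7 = 6, r_7 = 2, h_7 = 3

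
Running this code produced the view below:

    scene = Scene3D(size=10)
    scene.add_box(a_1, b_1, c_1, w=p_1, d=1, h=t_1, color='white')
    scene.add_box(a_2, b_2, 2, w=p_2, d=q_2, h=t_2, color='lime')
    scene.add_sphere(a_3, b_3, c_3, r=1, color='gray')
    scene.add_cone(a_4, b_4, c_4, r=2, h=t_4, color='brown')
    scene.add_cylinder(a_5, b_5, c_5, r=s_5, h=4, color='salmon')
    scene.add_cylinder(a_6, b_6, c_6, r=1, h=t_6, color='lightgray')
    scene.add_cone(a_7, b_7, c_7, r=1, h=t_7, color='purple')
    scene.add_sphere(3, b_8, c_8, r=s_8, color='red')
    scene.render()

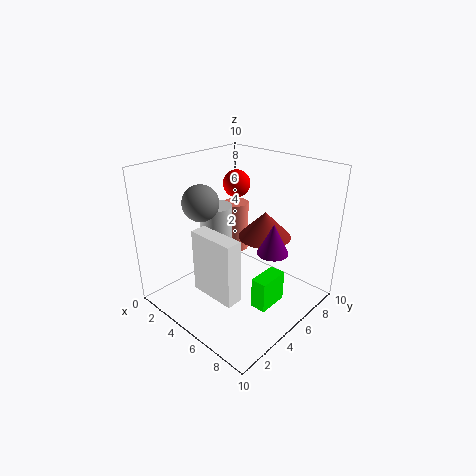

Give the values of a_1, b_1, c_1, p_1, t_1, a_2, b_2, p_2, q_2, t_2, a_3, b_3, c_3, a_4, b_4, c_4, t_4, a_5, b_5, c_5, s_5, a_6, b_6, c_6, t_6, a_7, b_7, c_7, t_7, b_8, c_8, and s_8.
a_1 = 5
b_1 = 1
c_1 = 3
p_1 = 3
t_1 = 4
a_2 = 8
b_2 = 3
p_2 = 1
q_2 = 2
t_2 = 2
a_3 = 6
b_3 = 1
c_3 = 9
a_4 = 5
b_4 = 8
c_4 = 4
t_4 = 2
a_5 = 2
b_5 = 8
c_5 = 2
s_5 = 1
a_6 = 5
b_6 = 3
c_6 = 5
t_6 = 3
a_7 = 8
b_7 = 5
c_7 = 5
t_7 = 2
b_8 = 7
c_8 = 8
s_8 = 1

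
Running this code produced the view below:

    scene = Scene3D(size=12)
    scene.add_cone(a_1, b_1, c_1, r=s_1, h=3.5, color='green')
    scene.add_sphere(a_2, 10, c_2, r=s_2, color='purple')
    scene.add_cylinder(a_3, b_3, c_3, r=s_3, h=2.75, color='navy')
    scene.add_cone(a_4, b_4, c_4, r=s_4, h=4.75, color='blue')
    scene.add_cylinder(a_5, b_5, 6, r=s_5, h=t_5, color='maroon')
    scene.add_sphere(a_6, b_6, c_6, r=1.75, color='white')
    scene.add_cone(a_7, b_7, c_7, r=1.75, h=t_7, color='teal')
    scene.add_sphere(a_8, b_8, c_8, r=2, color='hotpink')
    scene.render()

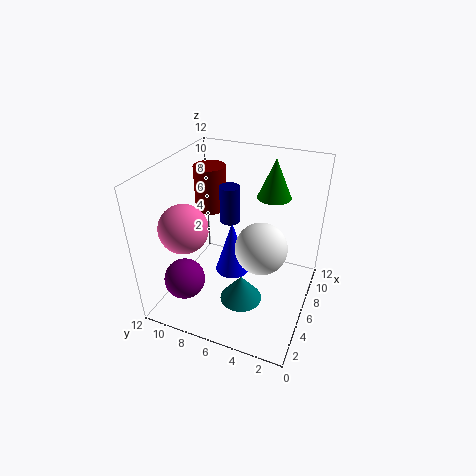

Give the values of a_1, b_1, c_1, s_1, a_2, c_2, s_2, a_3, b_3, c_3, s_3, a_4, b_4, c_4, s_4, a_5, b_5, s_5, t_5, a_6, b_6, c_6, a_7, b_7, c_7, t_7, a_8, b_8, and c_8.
a_1 = 10; b_1 = 4.25; c_1 = 8.25; s_1 = 1.5; a_2 = 3.5; c_2 = 2.25; s_2 = 1.75; a_3 = 4.5; b_3 = 6; c_3 = 8.5; s_3 = 0.75; a_4 = 6.5; b_4 = 6.75; c_4 = 2.25; s_4 = 1.5; a_5 = 10; b_5 = 10.5; s_5 = 1.5; t_5 = 4.25; a_6 = 2.25; b_6 = 2.75; c_6 = 8.25; a_7 = 4.25; b_7 = 5; c_7 = 1.25; t_7 = 2.25; a_8 = 3.75; b_8 = 9.75; c_8 = 7.25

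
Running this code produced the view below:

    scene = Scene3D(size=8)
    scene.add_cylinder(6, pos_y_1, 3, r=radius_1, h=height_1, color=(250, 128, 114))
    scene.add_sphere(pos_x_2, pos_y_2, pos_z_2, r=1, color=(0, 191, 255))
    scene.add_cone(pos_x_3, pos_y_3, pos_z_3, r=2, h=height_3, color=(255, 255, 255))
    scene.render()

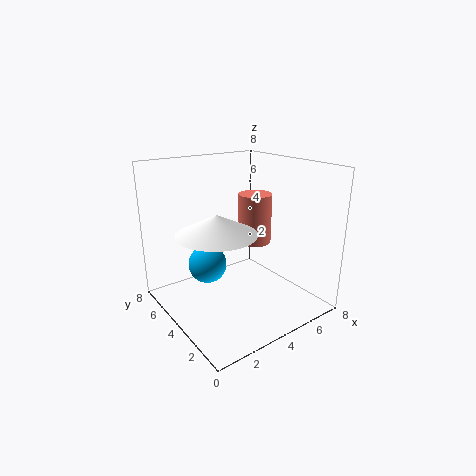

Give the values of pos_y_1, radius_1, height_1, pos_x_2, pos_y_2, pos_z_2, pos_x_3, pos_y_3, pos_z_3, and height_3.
pos_y_1 = 5
radius_1 = 1
height_1 = 3
pos_x_2 = 2
pos_y_2 = 4
pos_z_2 = 3
pos_x_3 = 2
pos_y_3 = 3
pos_z_3 = 5
height_3 = 1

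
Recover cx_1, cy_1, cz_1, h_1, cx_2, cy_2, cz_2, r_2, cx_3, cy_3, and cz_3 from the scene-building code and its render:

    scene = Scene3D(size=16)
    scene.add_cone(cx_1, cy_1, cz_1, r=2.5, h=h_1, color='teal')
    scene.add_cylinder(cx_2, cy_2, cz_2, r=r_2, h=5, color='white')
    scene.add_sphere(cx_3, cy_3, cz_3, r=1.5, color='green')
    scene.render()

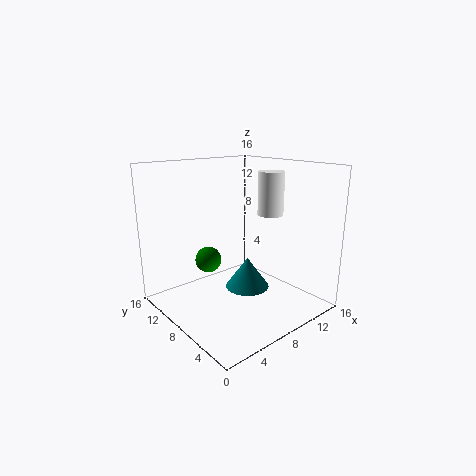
cx_1 = 9; cy_1 = 7.5; cz_1 = 2; h_1 = 3.5; cx_2 = 12.5; cy_2 = 7.5; cz_2 = 10; r_2 = 1.5; cx_3 = 6; cy_3 = 11; cz_3 = 5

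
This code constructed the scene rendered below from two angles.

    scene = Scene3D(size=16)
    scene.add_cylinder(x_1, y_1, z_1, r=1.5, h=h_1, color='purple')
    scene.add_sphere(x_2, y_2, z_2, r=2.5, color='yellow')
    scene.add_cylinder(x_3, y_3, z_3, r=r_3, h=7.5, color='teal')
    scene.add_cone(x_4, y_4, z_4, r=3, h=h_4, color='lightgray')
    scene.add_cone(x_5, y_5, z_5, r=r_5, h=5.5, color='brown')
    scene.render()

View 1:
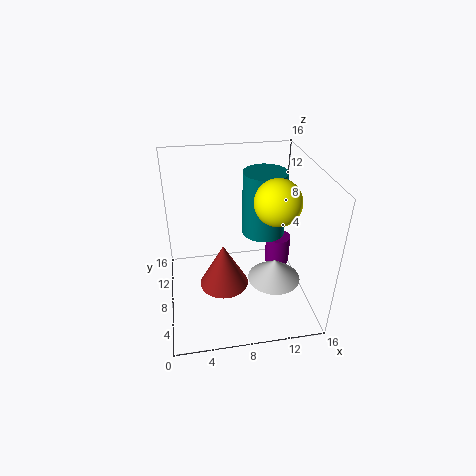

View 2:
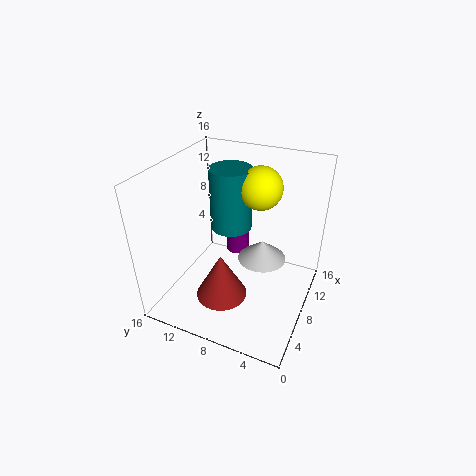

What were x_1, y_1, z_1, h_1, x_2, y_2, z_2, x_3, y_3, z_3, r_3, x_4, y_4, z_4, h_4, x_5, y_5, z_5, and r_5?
x_1 = 13.5; y_1 = 10.5; z_1 = 2.5; h_1 = 3.5; x_2 = 12; y_2 = 7; z_2 = 12.5; x_3 = 11.5; y_3 = 10.5; z_3 = 7; r_3 = 2.5; x_4 = 12; y_4 = 6.5; z_4 = 3; h_4 = 2.5; x_5 = 6.5; y_5 = 9.5; z_5 = 0.5; r_5 = 3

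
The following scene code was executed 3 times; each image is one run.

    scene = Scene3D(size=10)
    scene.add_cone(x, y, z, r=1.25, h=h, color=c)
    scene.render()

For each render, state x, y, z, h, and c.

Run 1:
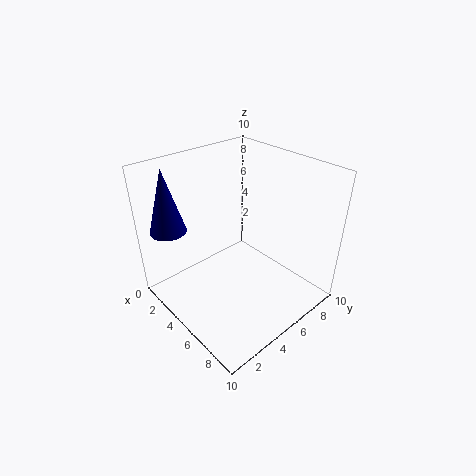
x = 1.75, y = 1.5, z = 5.5, h = 4.5, c = 'navy'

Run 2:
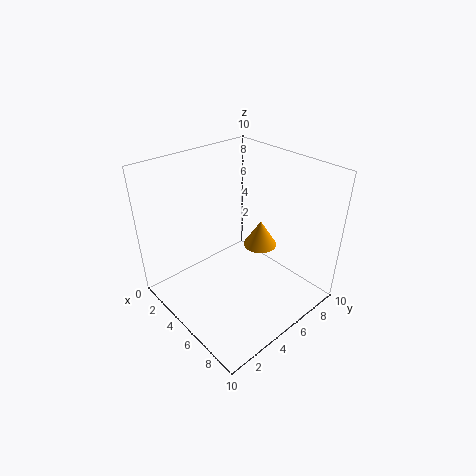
x = 4.75, y = 7.5, z = 3.25, h = 2, c = 'orange'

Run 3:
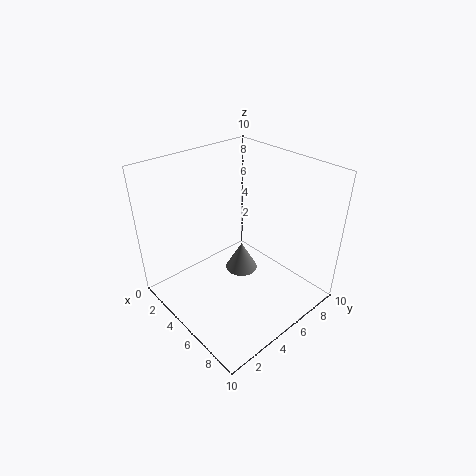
x = 3.75, y = 6.5, z = 1, h = 2.25, c = 'gray'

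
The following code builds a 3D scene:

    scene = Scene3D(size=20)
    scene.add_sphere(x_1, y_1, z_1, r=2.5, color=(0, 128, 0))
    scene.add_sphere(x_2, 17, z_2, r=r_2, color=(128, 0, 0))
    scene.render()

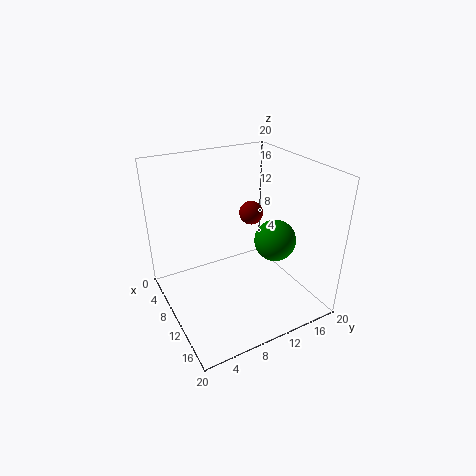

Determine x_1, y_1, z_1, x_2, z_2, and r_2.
x_1 = 16.5; y_1 = 11.5; z_1 = 12.5; x_2 = 2; z_2 = 9; r_2 = 2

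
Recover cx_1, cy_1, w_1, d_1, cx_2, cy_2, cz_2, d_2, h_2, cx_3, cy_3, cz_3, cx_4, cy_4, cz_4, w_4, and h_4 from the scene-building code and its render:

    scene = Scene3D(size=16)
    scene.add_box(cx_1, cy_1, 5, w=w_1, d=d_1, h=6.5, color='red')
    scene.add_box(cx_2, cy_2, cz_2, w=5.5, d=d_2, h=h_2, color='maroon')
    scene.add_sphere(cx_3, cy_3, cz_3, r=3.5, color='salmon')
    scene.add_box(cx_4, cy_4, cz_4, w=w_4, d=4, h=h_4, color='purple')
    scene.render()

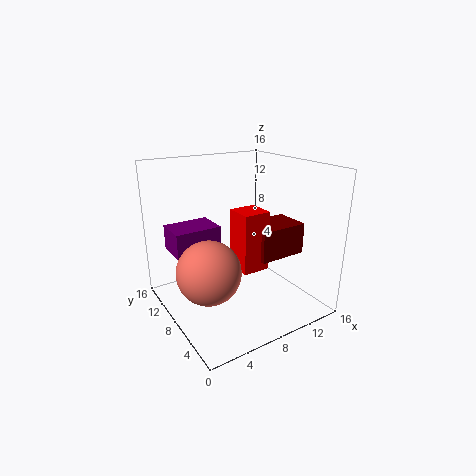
cx_1 = 7, cy_1 = 5, w_1 = 3, d_1 = 3, cx_2 = 9, cy_2 = 4.5, cz_2 = 6, d_2 = 4, h_2 = 3.5, cx_3 = 4, cy_3 = 7.5, cz_3 = 5, cx_4 = 2, cy_4 = 11, cz_4 = 5.5, w_4 = 5.5, h_4 = 3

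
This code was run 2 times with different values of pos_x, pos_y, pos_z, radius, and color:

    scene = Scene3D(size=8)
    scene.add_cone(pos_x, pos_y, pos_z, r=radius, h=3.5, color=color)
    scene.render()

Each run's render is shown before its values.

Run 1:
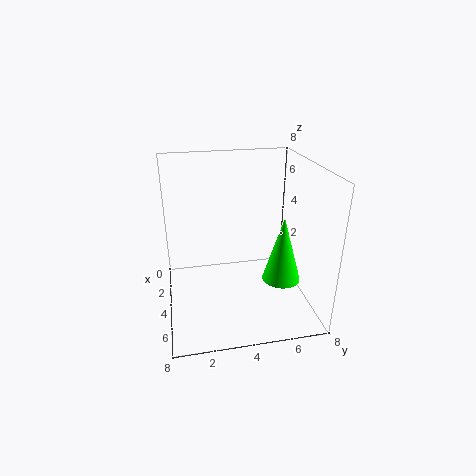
pos_x = 5.75
pos_y = 6
pos_z = 2.25
radius = 1
color = 'lime'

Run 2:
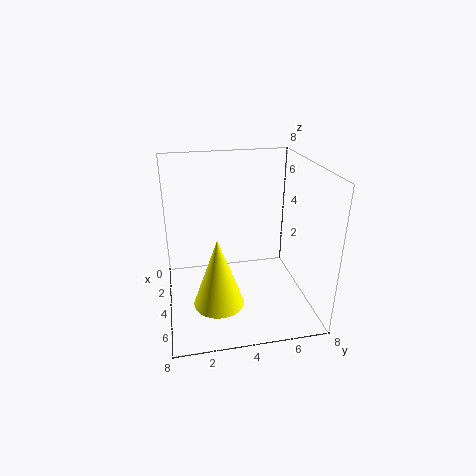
pos_x = 6.5
pos_y = 2.5
pos_z = 1.75
radius = 1.25
color = 'yellow'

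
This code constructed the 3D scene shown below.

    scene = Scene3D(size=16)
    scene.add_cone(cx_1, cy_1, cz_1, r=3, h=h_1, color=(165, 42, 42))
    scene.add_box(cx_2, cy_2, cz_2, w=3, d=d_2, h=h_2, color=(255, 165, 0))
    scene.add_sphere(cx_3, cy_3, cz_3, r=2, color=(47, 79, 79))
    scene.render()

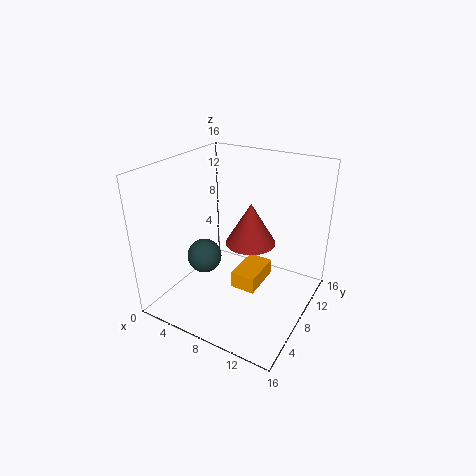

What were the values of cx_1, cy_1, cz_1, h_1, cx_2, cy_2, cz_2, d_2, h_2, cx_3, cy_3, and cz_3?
cx_1 = 8, cy_1 = 11, cz_1 = 6, h_1 = 5, cx_2 = 7, cy_2 = 8, cz_2 = 1, d_2 = 5, h_2 = 2, cx_3 = 4, cy_3 = 7, cz_3 = 5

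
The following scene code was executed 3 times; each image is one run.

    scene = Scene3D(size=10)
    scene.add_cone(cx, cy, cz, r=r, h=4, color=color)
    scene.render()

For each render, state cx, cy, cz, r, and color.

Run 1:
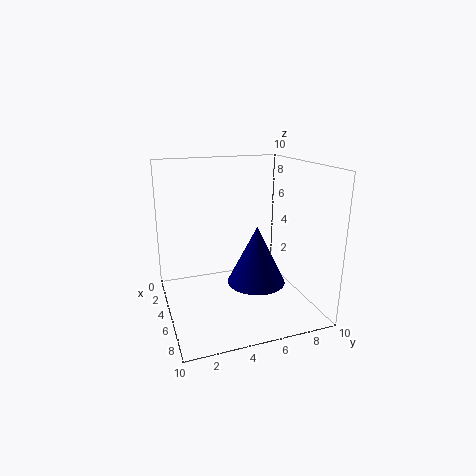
cx = 6
cy = 6
cz = 2
r = 2
color = 'navy'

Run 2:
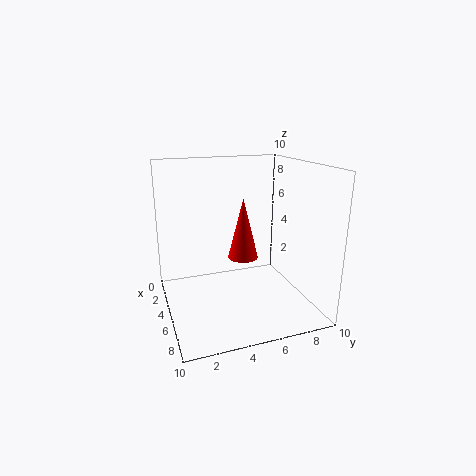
cx = 6
cy = 5
cz = 4
r = 1
color = 'red'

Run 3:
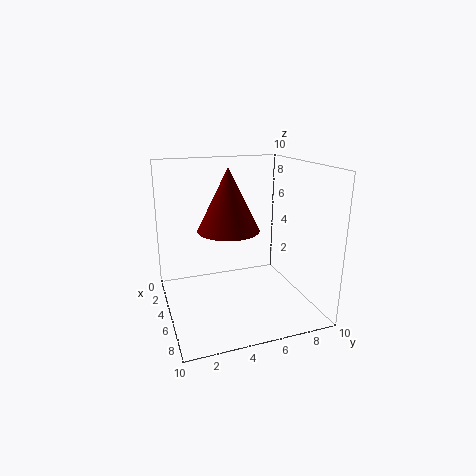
cx = 6
cy = 4
cz = 6
r = 2
color = 'maroon'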